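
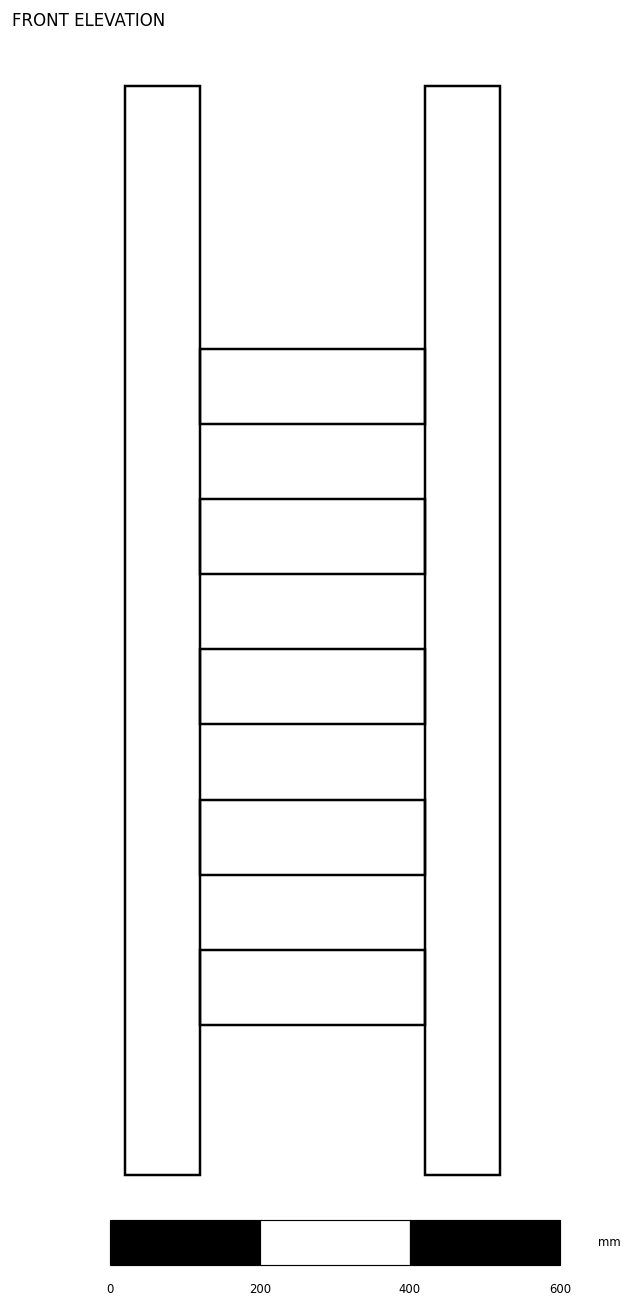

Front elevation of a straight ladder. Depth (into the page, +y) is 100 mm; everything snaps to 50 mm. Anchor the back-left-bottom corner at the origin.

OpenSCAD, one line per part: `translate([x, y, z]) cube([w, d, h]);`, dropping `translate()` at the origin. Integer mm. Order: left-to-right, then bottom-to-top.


cube([100, 100, 1450]);
translate([100, 0, 200]) cube([300, 100, 100]);
translate([100, 0, 400]) cube([300, 100, 100]);
translate([100, 0, 600]) cube([300, 100, 100]);
translate([100, 0, 800]) cube([300, 100, 100]);
translate([100, 0, 1000]) cube([300, 100, 100]);
translate([400, 0, 0]) cube([100, 100, 1450]);


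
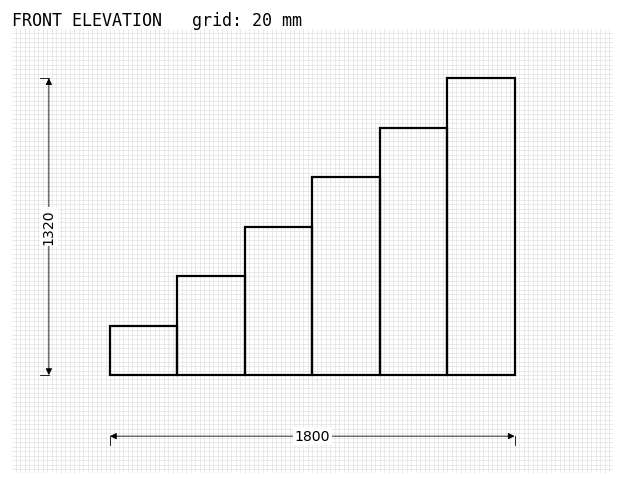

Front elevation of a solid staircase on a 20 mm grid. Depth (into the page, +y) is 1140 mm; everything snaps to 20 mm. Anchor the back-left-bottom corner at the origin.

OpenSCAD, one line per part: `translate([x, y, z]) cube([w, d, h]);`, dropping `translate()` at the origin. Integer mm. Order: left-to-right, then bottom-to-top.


cube([300, 1140, 220]);
translate([300, 0, 0]) cube([300, 1140, 440]);
translate([600, 0, 0]) cube([300, 1140, 660]);
translate([900, 0, 0]) cube([300, 1140, 880]);
translate([1200, 0, 0]) cube([300, 1140, 1100]);
translate([1500, 0, 0]) cube([300, 1140, 1320]);


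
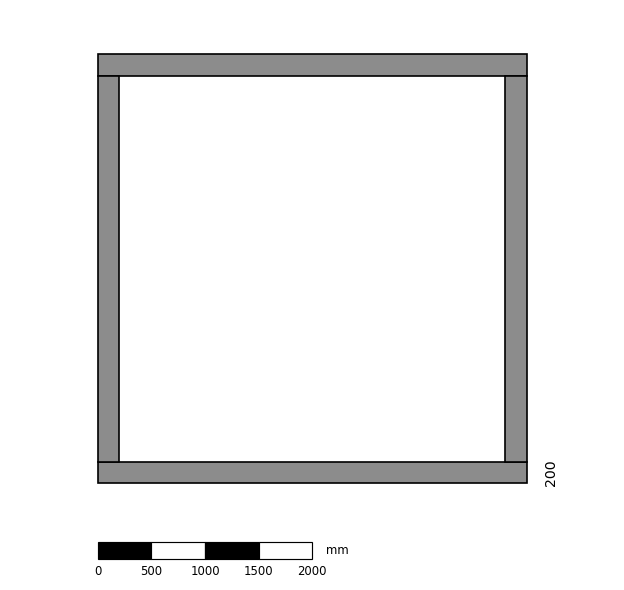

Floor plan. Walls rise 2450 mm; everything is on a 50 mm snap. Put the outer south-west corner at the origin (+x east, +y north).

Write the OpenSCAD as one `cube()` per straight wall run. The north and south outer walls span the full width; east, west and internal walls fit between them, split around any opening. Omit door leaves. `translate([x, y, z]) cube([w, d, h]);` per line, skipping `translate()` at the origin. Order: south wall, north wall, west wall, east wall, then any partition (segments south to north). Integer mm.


cube([4000, 200, 2450]);
translate([0, 3800, 0]) cube([4000, 200, 2450]);
translate([0, 200, 0]) cube([200, 3600, 2450]);
translate([3800, 200, 0]) cube([200, 3600, 2450]);


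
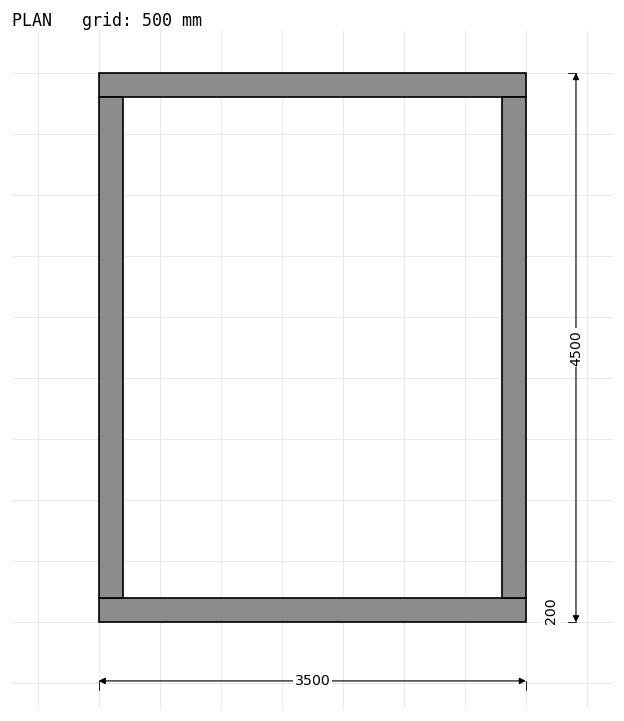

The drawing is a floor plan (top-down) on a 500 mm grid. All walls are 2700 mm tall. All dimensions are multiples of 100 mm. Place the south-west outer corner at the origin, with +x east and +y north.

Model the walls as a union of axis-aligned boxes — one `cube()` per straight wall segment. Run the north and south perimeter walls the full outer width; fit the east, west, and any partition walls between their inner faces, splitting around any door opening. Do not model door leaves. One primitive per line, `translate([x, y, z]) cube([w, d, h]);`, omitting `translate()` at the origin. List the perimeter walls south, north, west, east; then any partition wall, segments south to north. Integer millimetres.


cube([3500, 200, 2700]);
translate([0, 4300, 0]) cube([3500, 200, 2700]);
translate([0, 200, 0]) cube([200, 4100, 2700]);
translate([3300, 200, 0]) cube([200, 4100, 2700]);


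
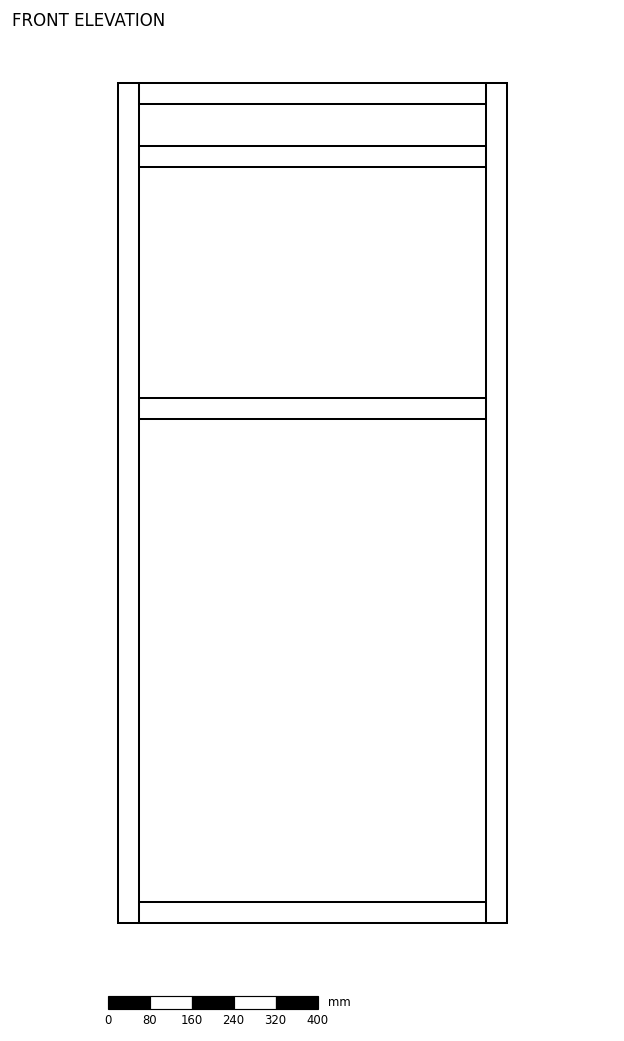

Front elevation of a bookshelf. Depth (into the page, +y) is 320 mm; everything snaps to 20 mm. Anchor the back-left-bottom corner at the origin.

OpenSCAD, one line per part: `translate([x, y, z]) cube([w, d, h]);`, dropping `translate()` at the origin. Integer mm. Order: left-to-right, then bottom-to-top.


cube([40, 320, 1600]);
translate([40, 0, 0]) cube([660, 320, 40]);
translate([40, 0, 960]) cube([660, 320, 40]);
translate([40, 0, 1440]) cube([660, 320, 40]);
translate([40, 0, 1560]) cube([660, 320, 40]);
translate([700, 0, 0]) cube([40, 320, 1600]);


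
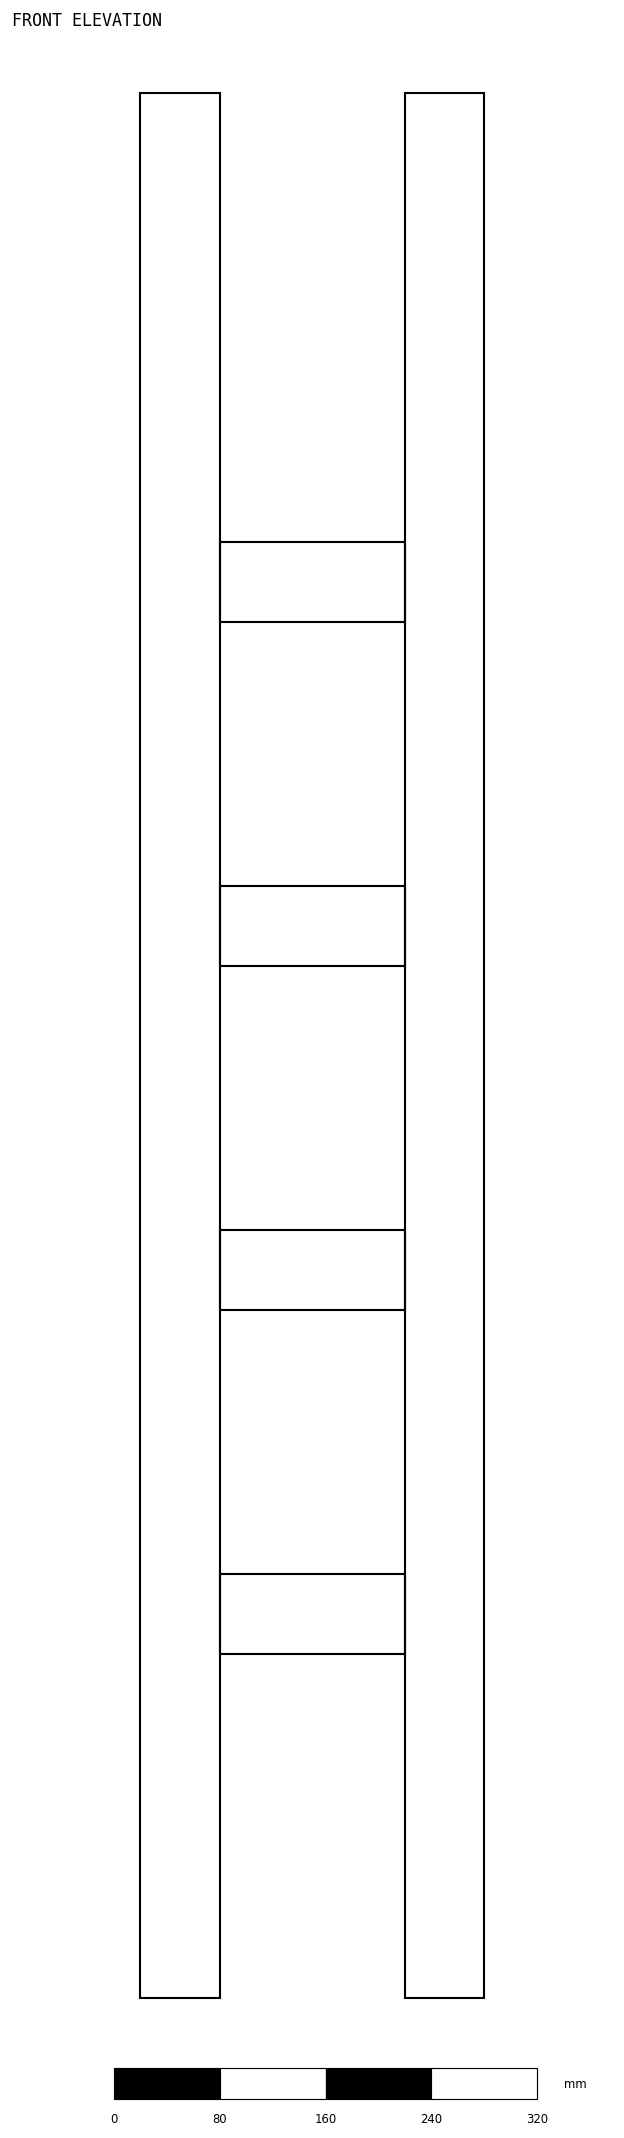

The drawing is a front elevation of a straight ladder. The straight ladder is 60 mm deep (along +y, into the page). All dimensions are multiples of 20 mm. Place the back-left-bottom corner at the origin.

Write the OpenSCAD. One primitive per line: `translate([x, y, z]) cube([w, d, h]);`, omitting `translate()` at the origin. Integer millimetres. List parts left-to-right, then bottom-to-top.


cube([60, 60, 1440]);
translate([60, 0, 260]) cube([140, 60, 60]);
translate([60, 0, 520]) cube([140, 60, 60]);
translate([60, 0, 780]) cube([140, 60, 60]);
translate([60, 0, 1040]) cube([140, 60, 60]);
translate([200, 0, 0]) cube([60, 60, 1440]);


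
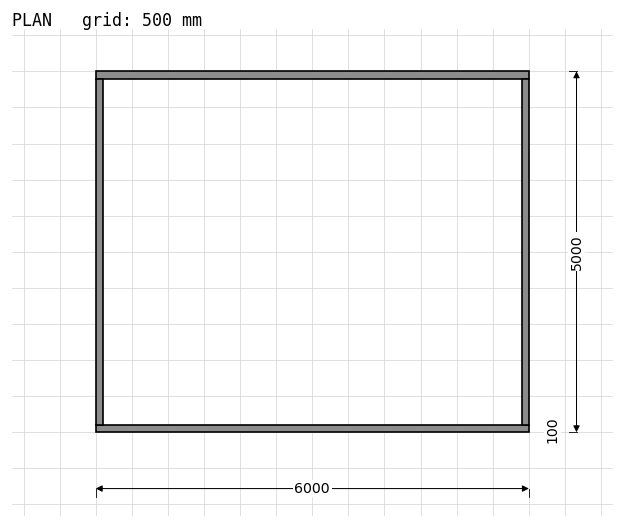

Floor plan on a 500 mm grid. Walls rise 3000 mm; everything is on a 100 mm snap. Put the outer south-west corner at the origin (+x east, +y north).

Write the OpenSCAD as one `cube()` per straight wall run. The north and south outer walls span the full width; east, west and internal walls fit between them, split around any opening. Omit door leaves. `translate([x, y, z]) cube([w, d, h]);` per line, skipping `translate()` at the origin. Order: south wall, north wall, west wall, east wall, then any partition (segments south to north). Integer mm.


cube([6000, 100, 3000]);
translate([0, 4900, 0]) cube([6000, 100, 3000]);
translate([0, 100, 0]) cube([100, 4800, 3000]);
translate([5900, 100, 0]) cube([100, 4800, 3000]);


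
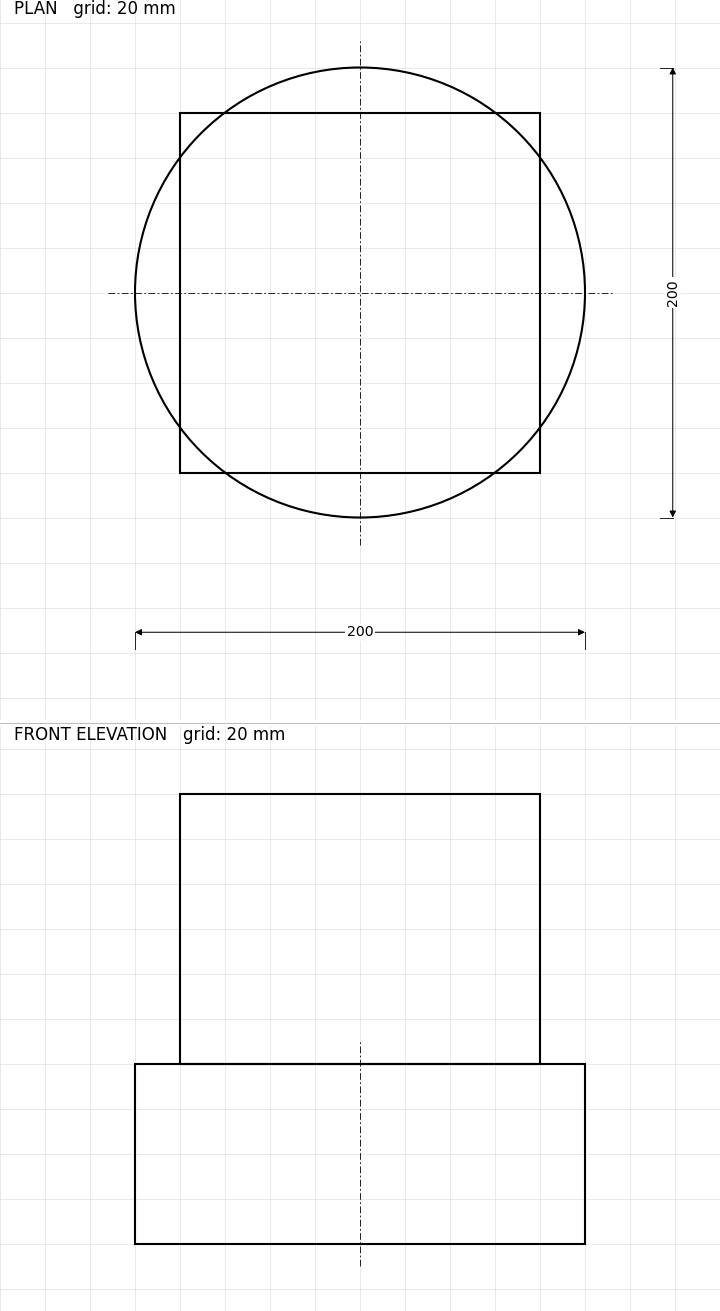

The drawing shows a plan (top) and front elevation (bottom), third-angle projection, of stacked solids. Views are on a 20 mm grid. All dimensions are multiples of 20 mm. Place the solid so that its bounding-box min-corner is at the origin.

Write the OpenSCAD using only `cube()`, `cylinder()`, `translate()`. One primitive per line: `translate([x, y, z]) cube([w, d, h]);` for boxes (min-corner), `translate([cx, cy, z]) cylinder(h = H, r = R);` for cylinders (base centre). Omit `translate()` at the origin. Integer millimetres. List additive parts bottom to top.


translate([100, 100, 0]) cylinder(h = 80, r = 100);
translate([20, 20, 80]) cube([160, 160, 120]);


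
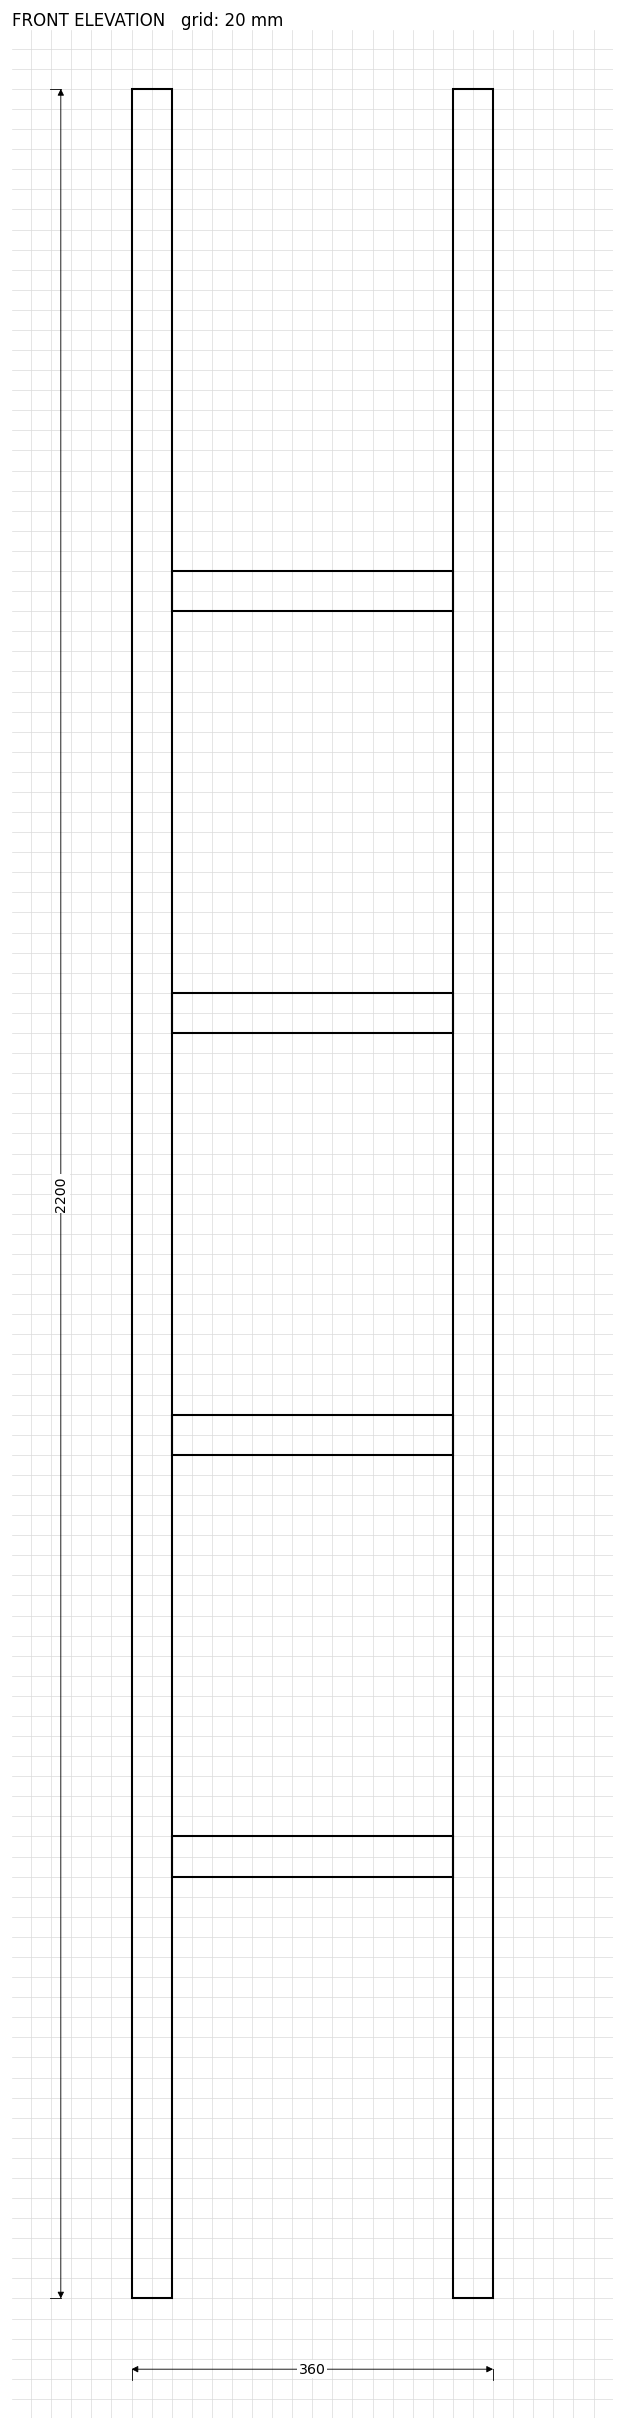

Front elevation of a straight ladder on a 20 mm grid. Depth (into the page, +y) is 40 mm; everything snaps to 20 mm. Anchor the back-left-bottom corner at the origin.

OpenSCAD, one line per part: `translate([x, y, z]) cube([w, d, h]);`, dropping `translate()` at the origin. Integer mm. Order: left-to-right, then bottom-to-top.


cube([40, 40, 2200]);
translate([40, 0, 420]) cube([280, 40, 40]);
translate([40, 0, 840]) cube([280, 40, 40]);
translate([40, 0, 1260]) cube([280, 40, 40]);
translate([40, 0, 1680]) cube([280, 40, 40]);
translate([320, 0, 0]) cube([40, 40, 2200]);


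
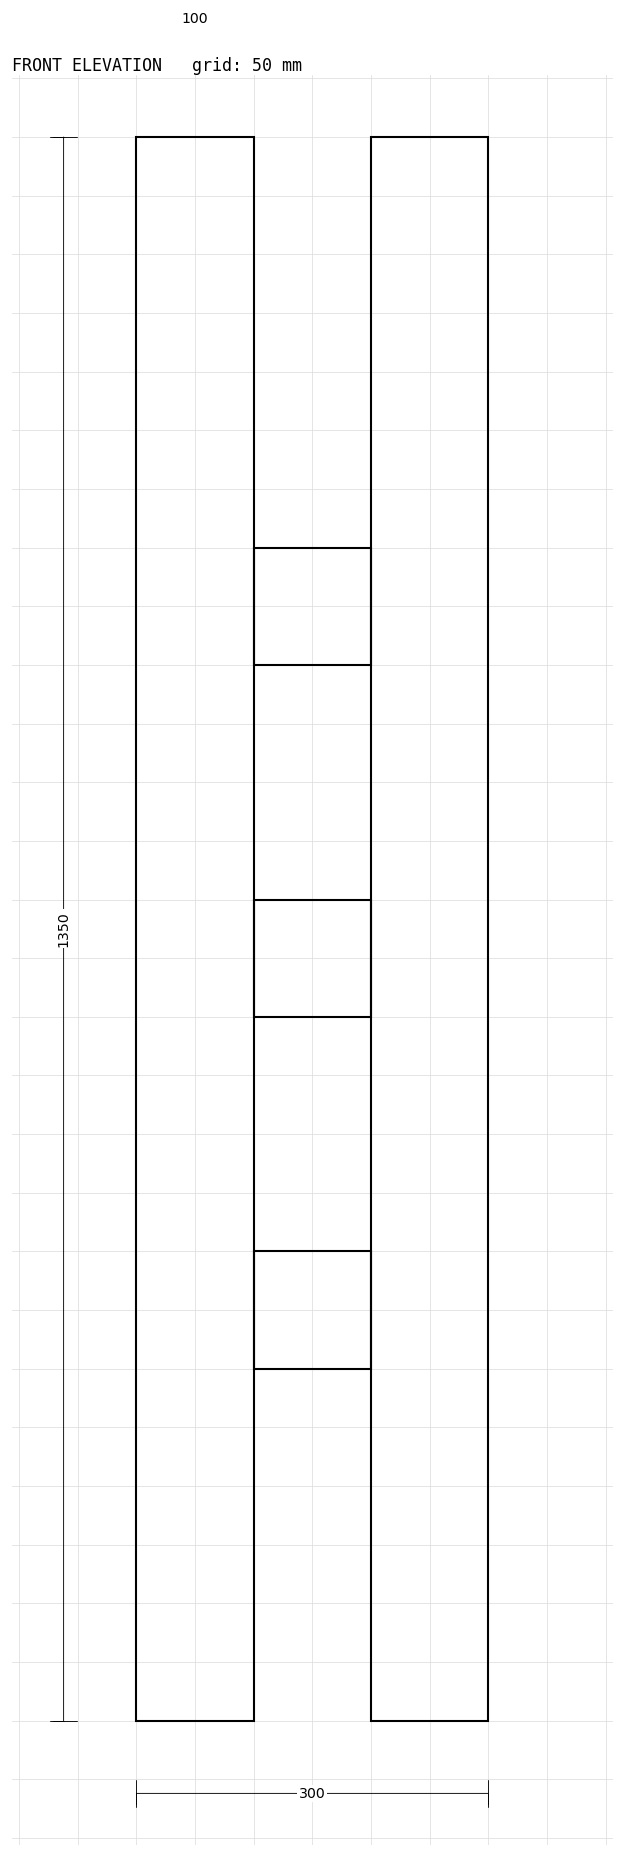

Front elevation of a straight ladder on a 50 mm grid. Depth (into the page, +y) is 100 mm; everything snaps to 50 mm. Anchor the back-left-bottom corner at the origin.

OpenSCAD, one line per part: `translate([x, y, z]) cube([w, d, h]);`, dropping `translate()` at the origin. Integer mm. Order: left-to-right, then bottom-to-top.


cube([100, 100, 1350]);
translate([100, 0, 300]) cube([100, 100, 100]);
translate([100, 0, 600]) cube([100, 100, 100]);
translate([100, 0, 900]) cube([100, 100, 100]);
translate([200, 0, 0]) cube([100, 100, 1350]);


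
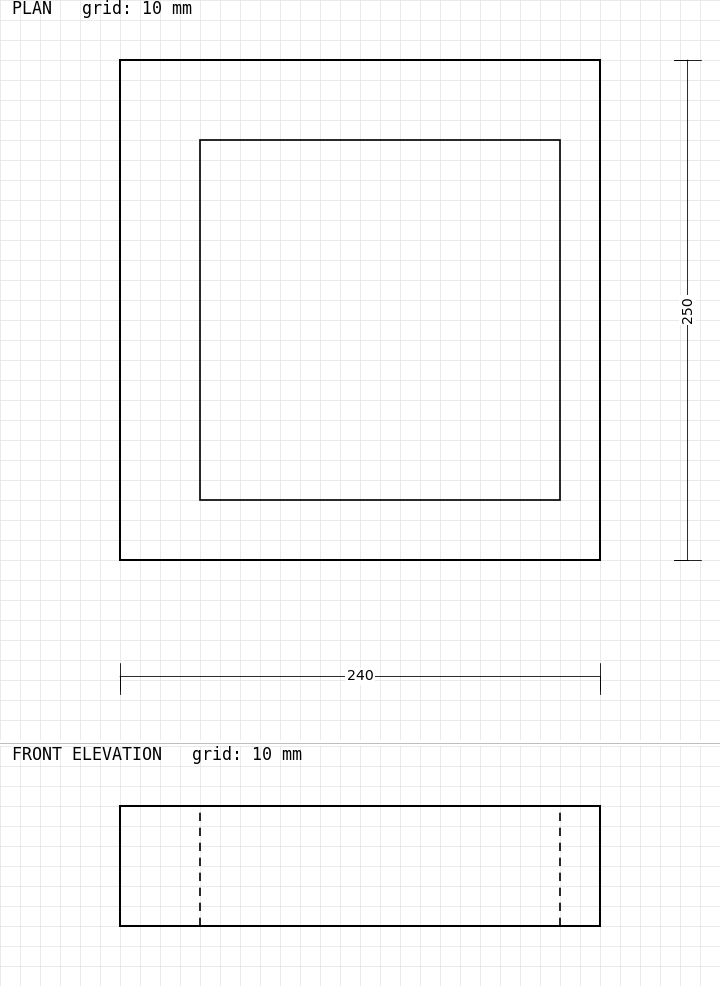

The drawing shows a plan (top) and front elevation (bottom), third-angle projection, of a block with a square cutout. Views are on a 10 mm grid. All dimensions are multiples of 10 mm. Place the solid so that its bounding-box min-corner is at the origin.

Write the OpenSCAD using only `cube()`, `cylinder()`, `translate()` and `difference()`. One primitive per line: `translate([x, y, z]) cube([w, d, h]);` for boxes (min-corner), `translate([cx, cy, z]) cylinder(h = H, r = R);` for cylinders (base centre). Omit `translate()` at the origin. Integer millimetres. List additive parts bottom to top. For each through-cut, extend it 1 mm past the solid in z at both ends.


difference() {
  cube([240, 250, 60]);
  translate([40, 30, -1]) cube([180, 180, 62]);
}


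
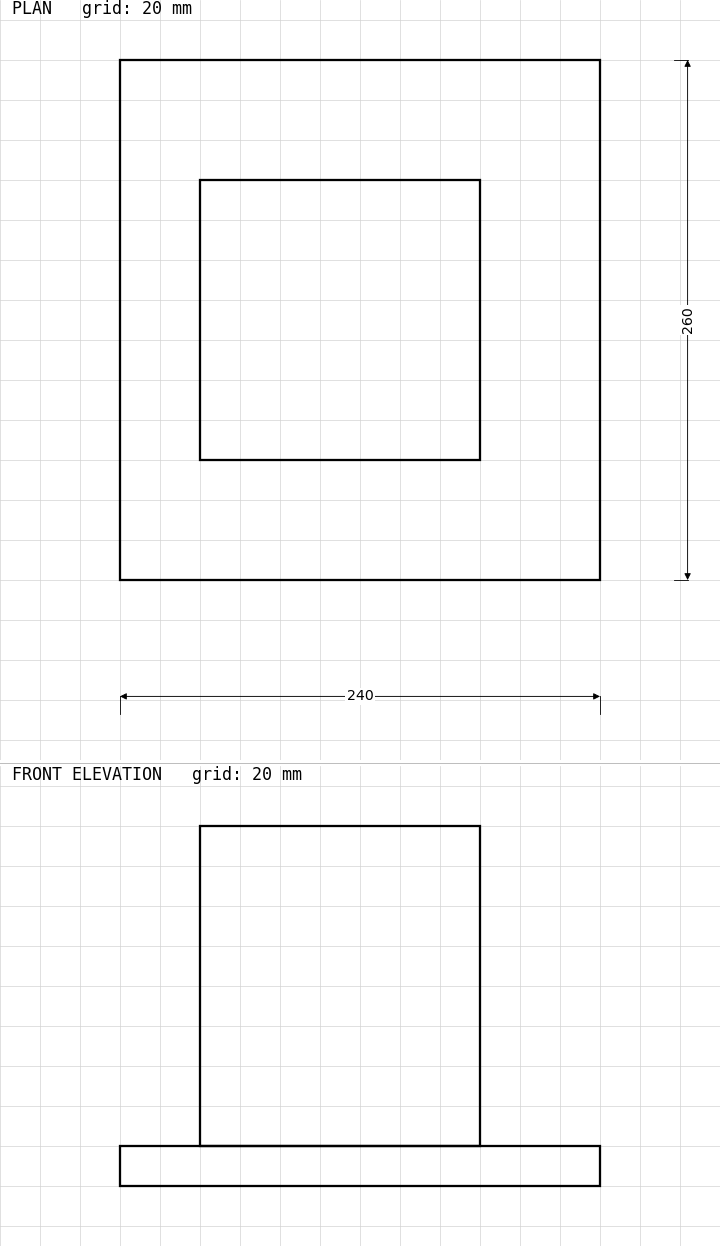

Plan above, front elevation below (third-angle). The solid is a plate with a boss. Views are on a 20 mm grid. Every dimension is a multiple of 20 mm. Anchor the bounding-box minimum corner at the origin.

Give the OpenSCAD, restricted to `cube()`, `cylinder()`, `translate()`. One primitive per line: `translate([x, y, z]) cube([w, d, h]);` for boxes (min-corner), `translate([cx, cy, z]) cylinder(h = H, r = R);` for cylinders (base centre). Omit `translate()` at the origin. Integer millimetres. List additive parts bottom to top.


cube([240, 260, 20]);
translate([40, 60, 20]) cube([140, 140, 160]);


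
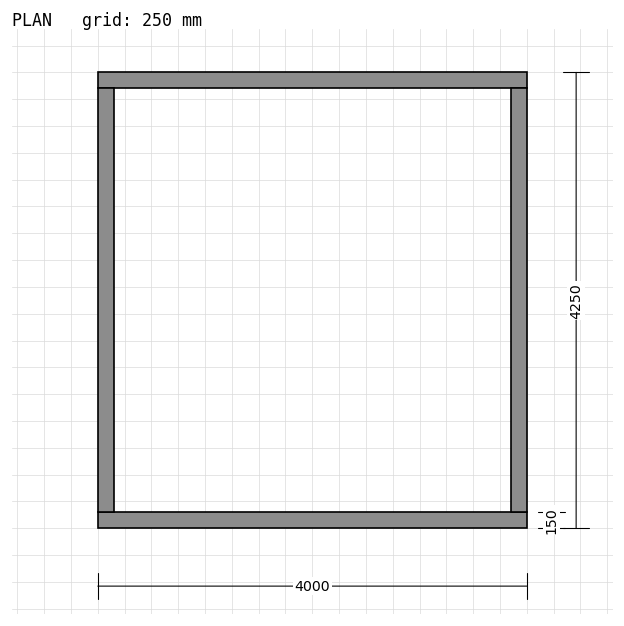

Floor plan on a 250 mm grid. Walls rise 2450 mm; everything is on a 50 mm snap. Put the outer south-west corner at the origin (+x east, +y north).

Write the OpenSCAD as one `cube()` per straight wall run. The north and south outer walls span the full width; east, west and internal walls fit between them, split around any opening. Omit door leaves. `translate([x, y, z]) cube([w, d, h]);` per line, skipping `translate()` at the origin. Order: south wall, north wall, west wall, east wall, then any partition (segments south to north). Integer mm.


cube([4000, 150, 2450]);
translate([0, 4100, 0]) cube([4000, 150, 2450]);
translate([0, 150, 0]) cube([150, 3950, 2450]);
translate([3850, 150, 0]) cube([150, 3950, 2450]);


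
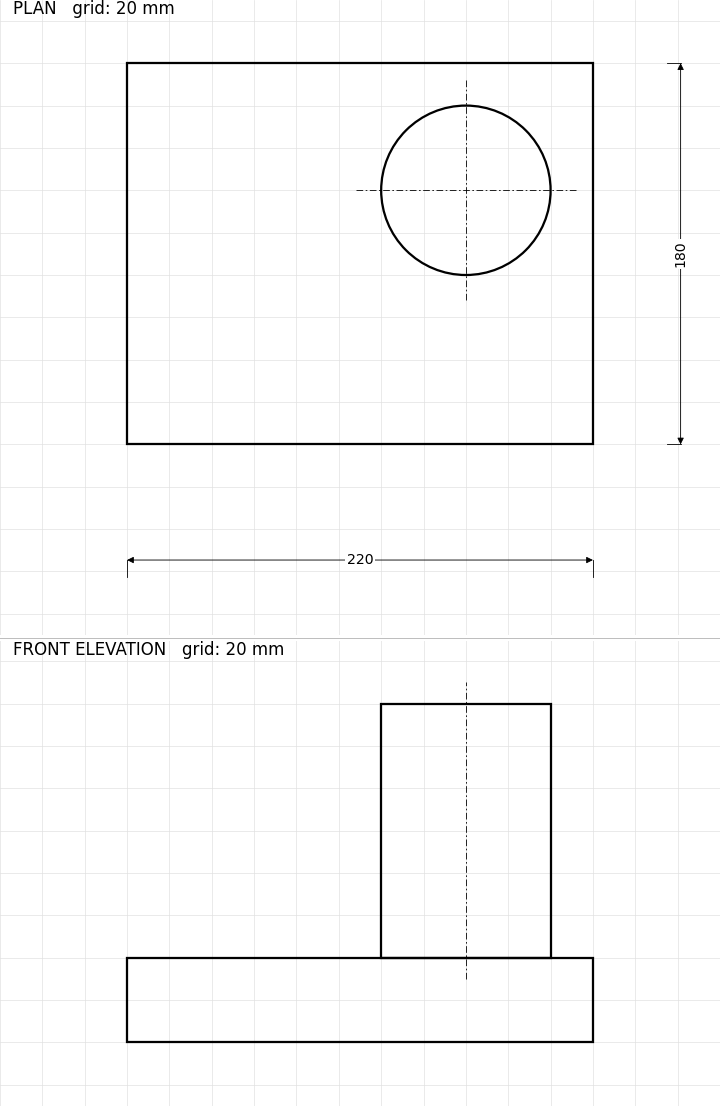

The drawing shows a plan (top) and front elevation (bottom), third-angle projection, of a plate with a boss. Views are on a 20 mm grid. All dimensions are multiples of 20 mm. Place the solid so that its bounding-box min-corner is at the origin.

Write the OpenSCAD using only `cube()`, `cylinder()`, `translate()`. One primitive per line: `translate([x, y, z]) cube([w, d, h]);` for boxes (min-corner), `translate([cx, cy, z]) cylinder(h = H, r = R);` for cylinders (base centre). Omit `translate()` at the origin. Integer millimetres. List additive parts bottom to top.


cube([220, 180, 40]);
translate([160, 120, 40]) cylinder(h = 120, r = 40);


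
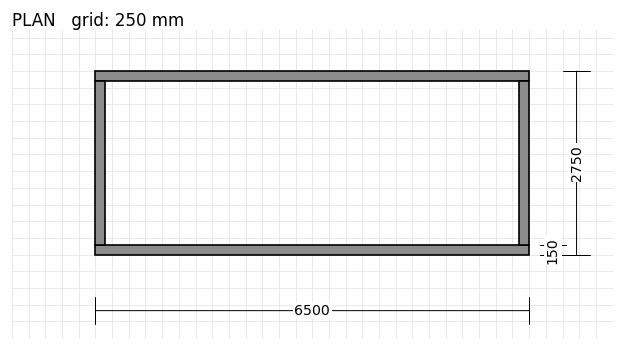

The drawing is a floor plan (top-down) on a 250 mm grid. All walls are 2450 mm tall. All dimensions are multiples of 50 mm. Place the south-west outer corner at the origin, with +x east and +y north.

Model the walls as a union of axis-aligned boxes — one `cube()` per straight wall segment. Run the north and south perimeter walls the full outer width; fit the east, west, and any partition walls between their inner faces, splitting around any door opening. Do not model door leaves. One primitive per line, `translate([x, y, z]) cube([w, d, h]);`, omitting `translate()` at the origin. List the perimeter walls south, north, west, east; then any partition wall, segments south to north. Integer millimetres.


cube([6500, 150, 2450]);
translate([0, 2600, 0]) cube([6500, 150, 2450]);
translate([0, 150, 0]) cube([150, 2450, 2450]);
translate([6350, 150, 0]) cube([150, 2450, 2450]);


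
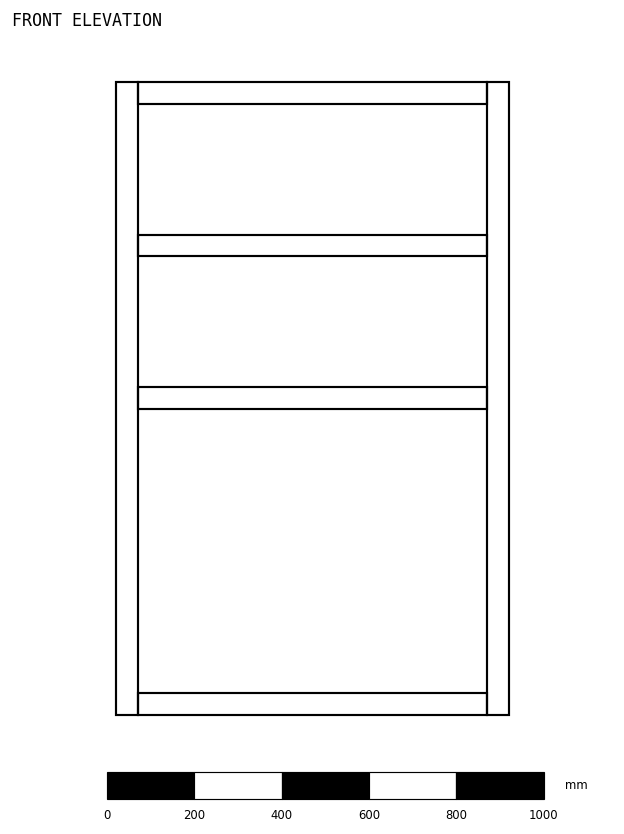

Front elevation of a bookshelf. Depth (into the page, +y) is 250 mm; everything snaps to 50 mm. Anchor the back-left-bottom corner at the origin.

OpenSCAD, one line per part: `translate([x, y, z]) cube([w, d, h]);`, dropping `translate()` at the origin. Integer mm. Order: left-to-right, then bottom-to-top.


cube([50, 250, 1450]);
translate([50, 0, 0]) cube([800, 250, 50]);
translate([50, 0, 700]) cube([800, 250, 50]);
translate([50, 0, 1050]) cube([800, 250, 50]);
translate([50, 0, 1400]) cube([800, 250, 50]);
translate([850, 0, 0]) cube([50, 250, 1450]);


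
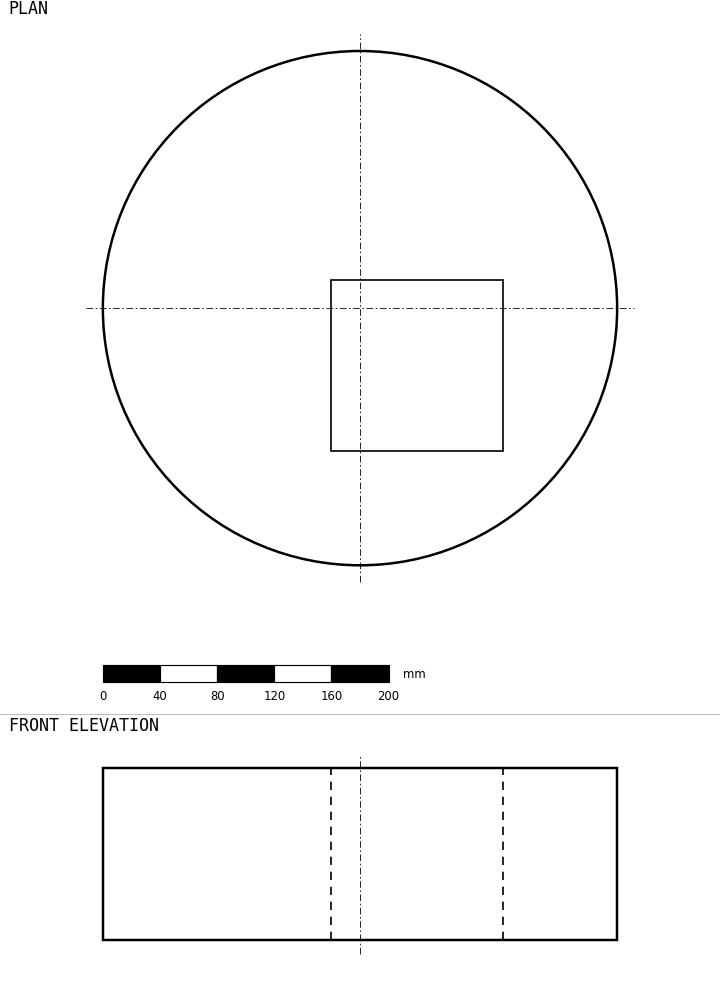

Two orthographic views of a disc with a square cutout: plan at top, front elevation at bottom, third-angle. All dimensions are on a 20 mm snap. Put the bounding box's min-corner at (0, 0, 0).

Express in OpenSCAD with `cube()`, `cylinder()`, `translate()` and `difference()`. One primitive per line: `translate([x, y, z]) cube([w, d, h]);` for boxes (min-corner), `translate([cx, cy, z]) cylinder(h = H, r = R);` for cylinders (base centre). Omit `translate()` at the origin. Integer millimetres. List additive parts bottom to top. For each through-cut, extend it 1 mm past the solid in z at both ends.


difference() {
  translate([180, 180, 0]) cylinder(h = 120, r = 180);
  translate([160, 80, -1]) cube([120, 120, 122]);
}


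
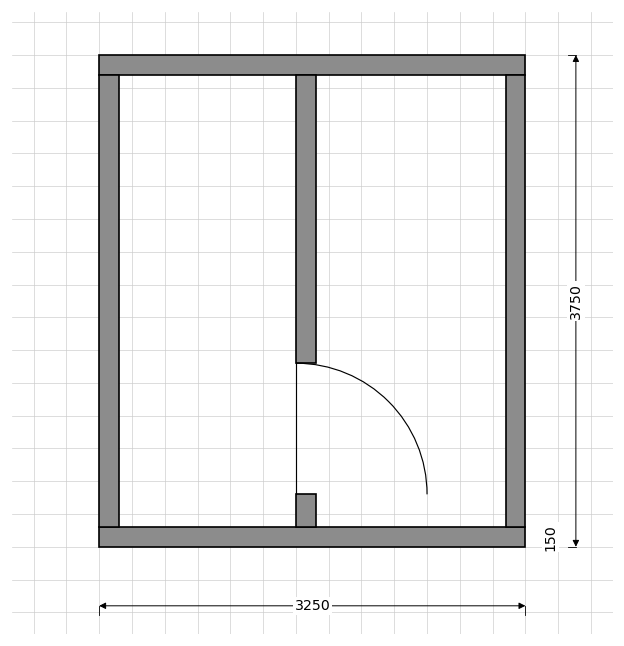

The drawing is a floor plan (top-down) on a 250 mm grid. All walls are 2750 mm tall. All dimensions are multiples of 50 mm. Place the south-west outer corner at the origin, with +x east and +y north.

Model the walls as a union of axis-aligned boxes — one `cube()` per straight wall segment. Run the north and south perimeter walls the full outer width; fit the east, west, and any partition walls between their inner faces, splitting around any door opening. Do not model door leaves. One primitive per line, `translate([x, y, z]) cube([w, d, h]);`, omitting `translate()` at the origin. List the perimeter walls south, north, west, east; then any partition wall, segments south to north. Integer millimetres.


cube([3250, 150, 2750]);
translate([0, 3600, 0]) cube([3250, 150, 2750]);
translate([0, 150, 0]) cube([150, 3450, 2750]);
translate([3100, 150, 0]) cube([150, 3450, 2750]);
translate([1500, 150, 0]) cube([150, 250, 2750]);
translate([1500, 1400, 0]) cube([150, 2200, 2750]);


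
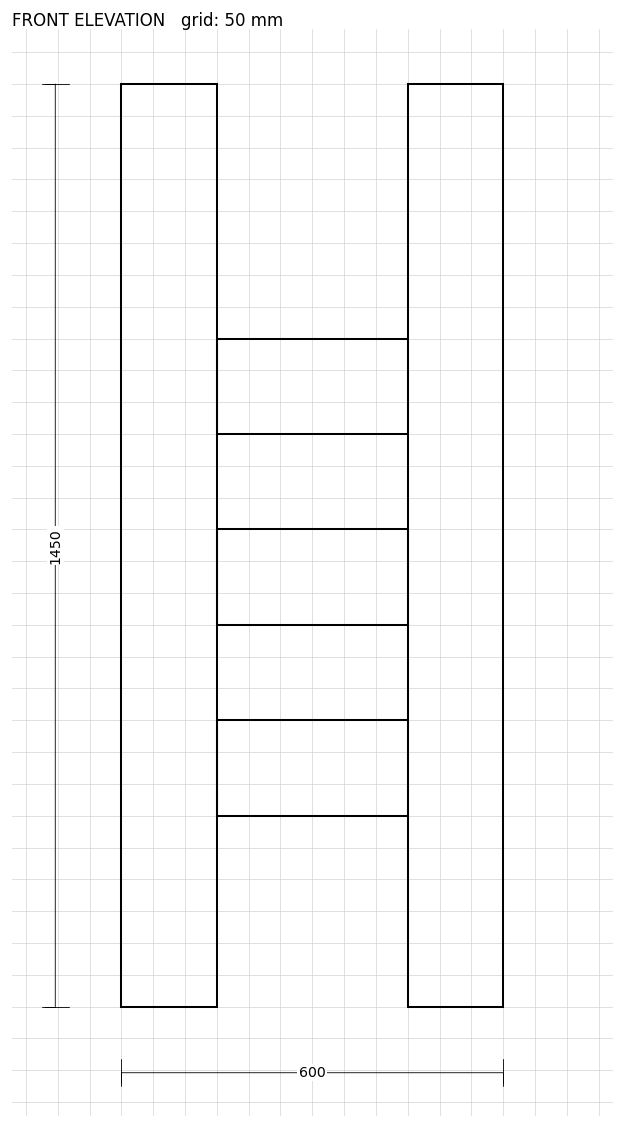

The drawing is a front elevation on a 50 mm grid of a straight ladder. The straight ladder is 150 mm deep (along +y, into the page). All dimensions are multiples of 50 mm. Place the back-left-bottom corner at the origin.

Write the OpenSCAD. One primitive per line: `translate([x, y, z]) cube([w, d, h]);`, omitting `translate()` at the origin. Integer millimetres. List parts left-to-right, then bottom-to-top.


cube([150, 150, 1450]);
translate([150, 0, 300]) cube([300, 150, 150]);
translate([150, 0, 600]) cube([300, 150, 150]);
translate([150, 0, 900]) cube([300, 150, 150]);
translate([450, 0, 0]) cube([150, 150, 1450]);


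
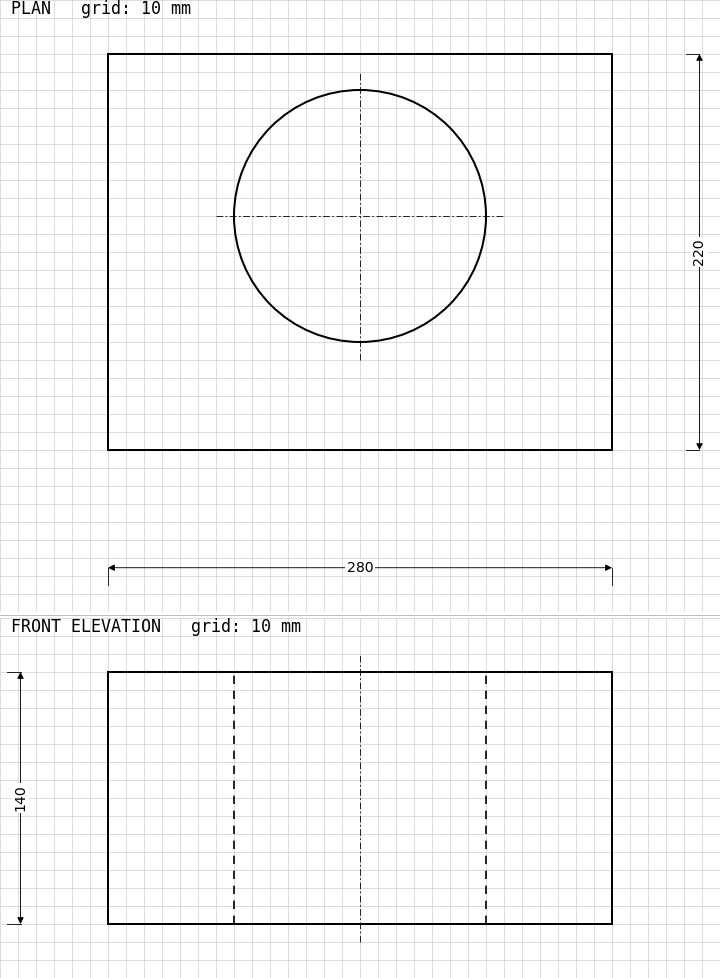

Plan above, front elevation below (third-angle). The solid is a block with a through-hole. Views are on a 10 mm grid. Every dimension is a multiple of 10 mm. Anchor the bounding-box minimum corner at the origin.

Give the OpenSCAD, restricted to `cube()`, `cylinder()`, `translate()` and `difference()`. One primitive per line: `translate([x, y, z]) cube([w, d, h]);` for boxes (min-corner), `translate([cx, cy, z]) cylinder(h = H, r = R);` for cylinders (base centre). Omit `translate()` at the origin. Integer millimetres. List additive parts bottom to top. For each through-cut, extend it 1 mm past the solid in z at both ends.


difference() {
  cube([280, 220, 140]);
  translate([140, 130, -1]) cylinder(h = 142, r = 70);
}


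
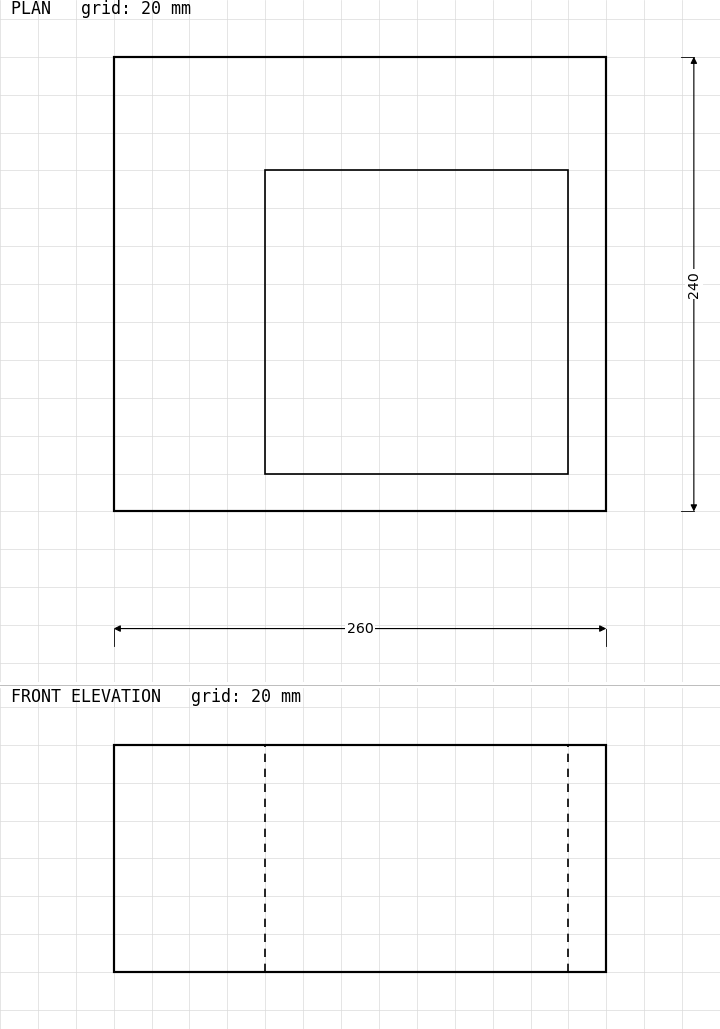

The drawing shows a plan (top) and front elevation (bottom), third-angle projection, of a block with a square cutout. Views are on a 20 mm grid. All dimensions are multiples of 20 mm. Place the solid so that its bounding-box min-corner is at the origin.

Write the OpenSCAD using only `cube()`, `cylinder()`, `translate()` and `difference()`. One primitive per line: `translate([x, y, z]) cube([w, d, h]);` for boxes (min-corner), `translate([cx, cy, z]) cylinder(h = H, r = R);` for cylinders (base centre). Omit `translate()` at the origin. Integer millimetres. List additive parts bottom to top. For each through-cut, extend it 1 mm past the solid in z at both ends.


difference() {
  cube([260, 240, 120]);
  translate([80, 20, -1]) cube([160, 160, 122]);
}


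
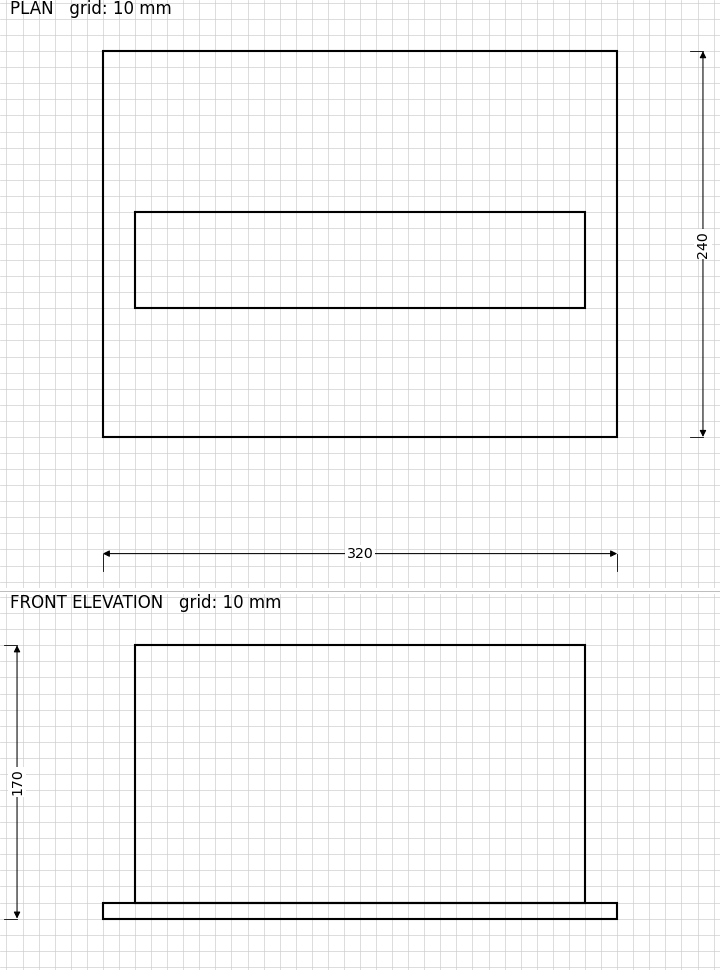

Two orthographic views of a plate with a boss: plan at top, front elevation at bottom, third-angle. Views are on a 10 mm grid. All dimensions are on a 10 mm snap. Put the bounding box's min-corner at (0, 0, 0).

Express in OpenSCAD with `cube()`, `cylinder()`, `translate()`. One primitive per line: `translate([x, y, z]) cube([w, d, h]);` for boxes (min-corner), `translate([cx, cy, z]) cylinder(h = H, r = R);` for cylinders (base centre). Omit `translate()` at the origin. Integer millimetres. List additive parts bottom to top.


cube([320, 240, 10]);
translate([20, 80, 10]) cube([280, 60, 160]);


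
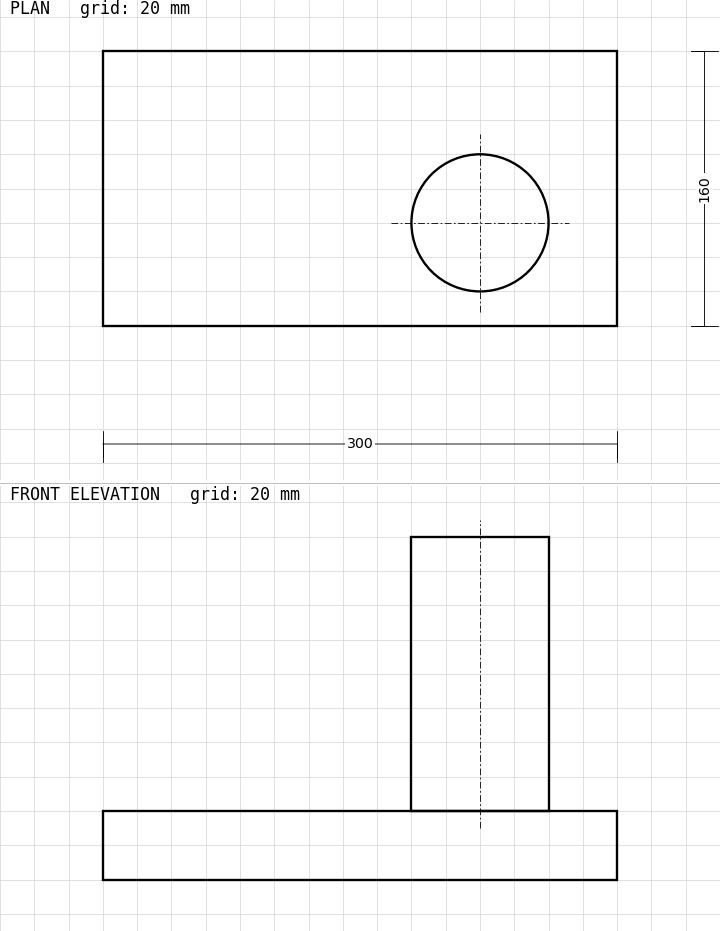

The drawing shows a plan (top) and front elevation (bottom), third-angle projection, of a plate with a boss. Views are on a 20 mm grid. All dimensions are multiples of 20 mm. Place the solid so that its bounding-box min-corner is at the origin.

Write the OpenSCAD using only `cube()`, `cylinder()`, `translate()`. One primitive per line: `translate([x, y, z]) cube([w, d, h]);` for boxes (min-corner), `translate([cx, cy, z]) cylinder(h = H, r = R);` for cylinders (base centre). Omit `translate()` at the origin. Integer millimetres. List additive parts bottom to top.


cube([300, 160, 40]);
translate([220, 60, 40]) cylinder(h = 160, r = 40);


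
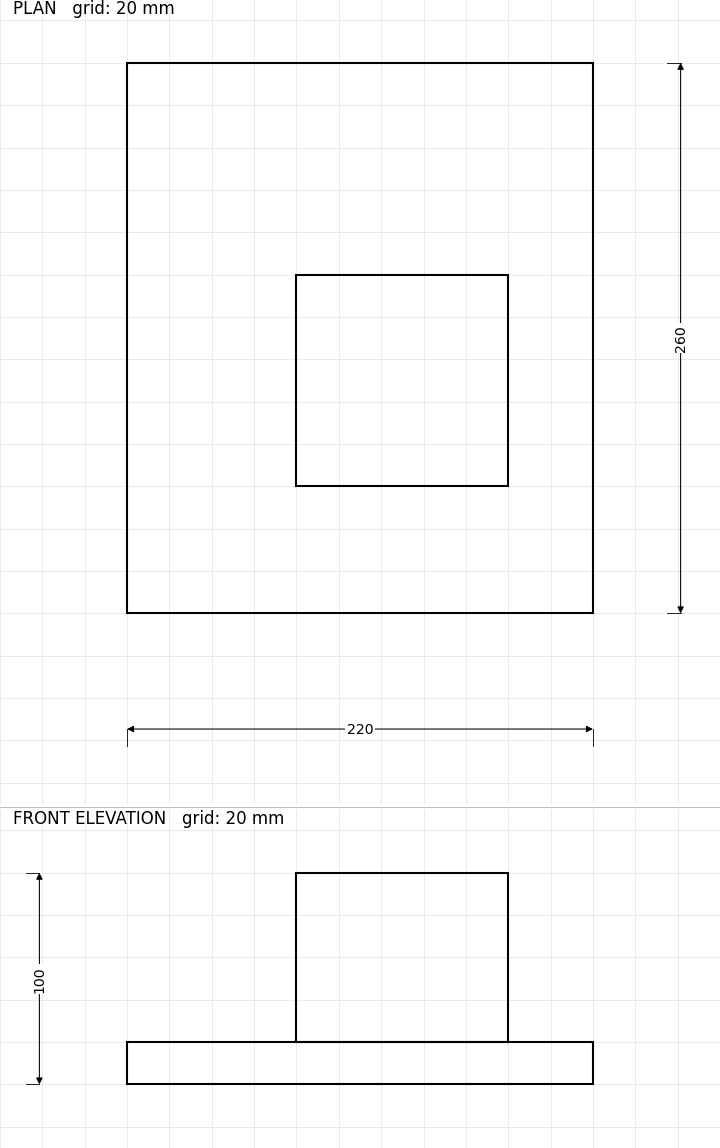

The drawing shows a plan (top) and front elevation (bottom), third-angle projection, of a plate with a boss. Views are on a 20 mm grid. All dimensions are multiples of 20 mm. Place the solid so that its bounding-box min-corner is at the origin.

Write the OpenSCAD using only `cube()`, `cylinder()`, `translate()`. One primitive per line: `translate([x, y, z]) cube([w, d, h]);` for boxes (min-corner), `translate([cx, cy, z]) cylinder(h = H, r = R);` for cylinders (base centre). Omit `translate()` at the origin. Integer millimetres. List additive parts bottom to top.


cube([220, 260, 20]);
translate([80, 60, 20]) cube([100, 100, 80]);


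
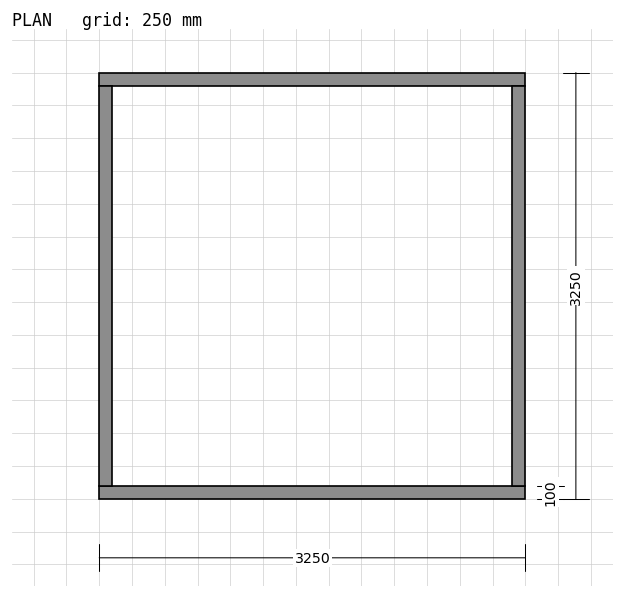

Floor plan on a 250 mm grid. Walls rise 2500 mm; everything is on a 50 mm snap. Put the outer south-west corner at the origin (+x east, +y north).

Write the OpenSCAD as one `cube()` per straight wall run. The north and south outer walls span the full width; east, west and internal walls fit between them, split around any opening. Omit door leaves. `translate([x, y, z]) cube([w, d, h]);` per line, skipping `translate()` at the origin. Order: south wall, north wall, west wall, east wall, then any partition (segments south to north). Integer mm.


cube([3250, 100, 2500]);
translate([0, 3150, 0]) cube([3250, 100, 2500]);
translate([0, 100, 0]) cube([100, 3050, 2500]);
translate([3150, 100, 0]) cube([100, 3050, 2500]);


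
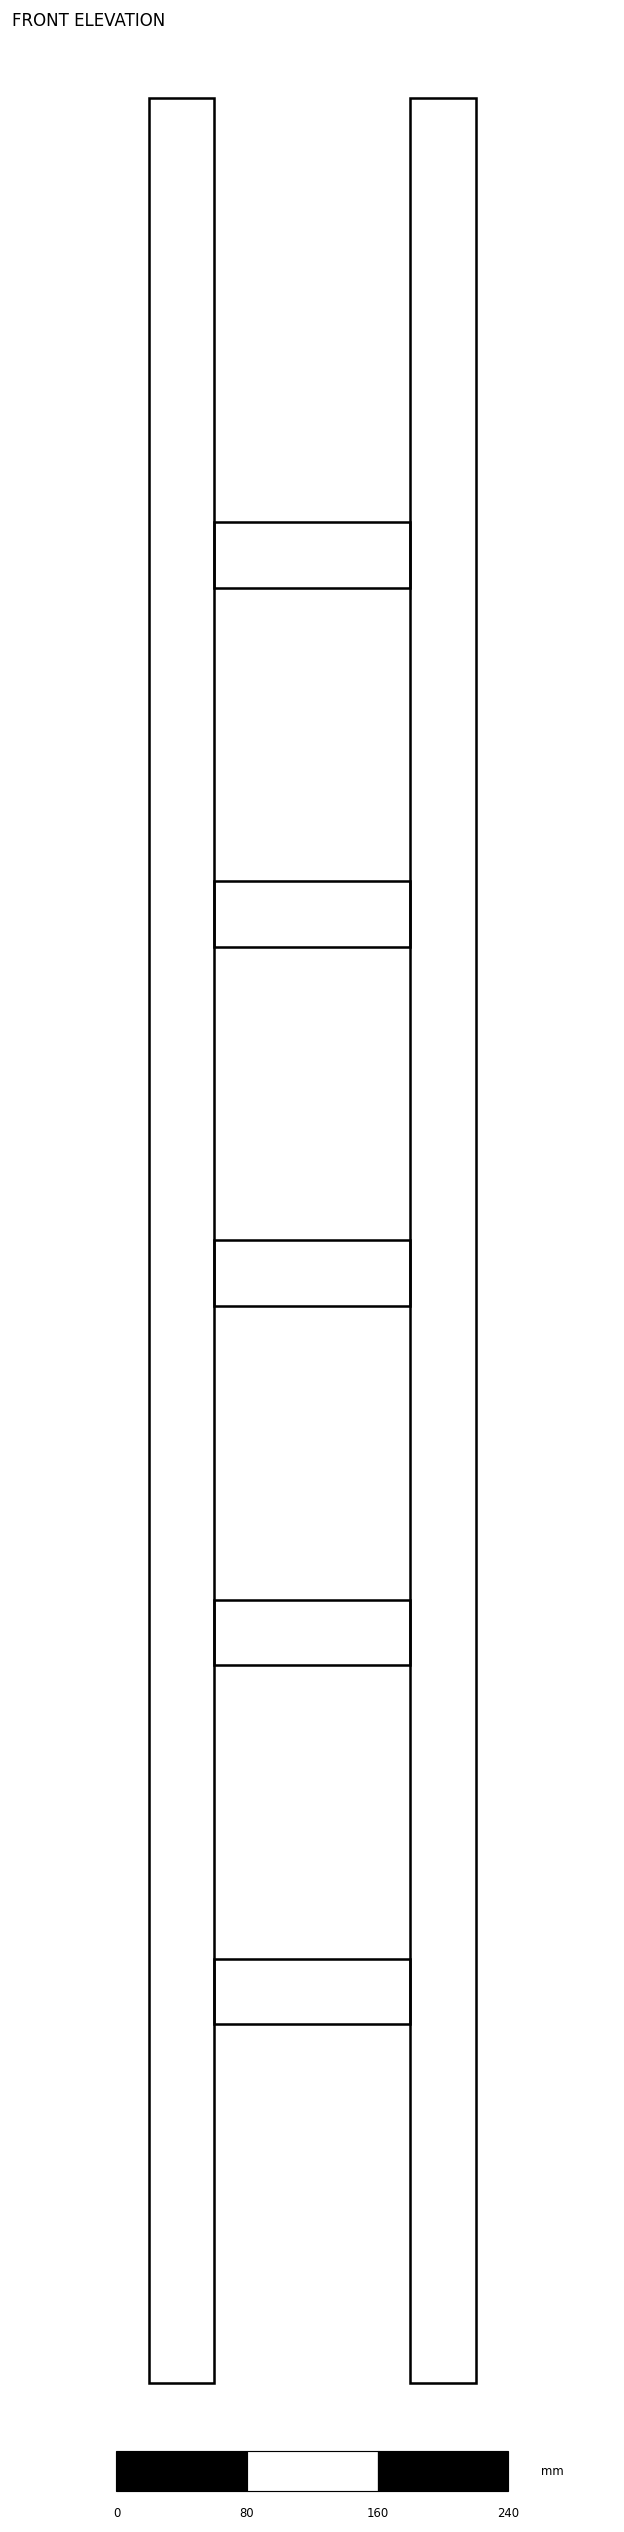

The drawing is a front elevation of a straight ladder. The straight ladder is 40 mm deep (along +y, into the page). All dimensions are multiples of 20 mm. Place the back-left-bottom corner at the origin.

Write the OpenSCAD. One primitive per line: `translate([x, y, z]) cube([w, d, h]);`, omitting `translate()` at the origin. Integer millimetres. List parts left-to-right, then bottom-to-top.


cube([40, 40, 1400]);
translate([40, 0, 220]) cube([120, 40, 40]);
translate([40, 0, 440]) cube([120, 40, 40]);
translate([40, 0, 660]) cube([120, 40, 40]);
translate([40, 0, 880]) cube([120, 40, 40]);
translate([40, 0, 1100]) cube([120, 40, 40]);
translate([160, 0, 0]) cube([40, 40, 1400]);


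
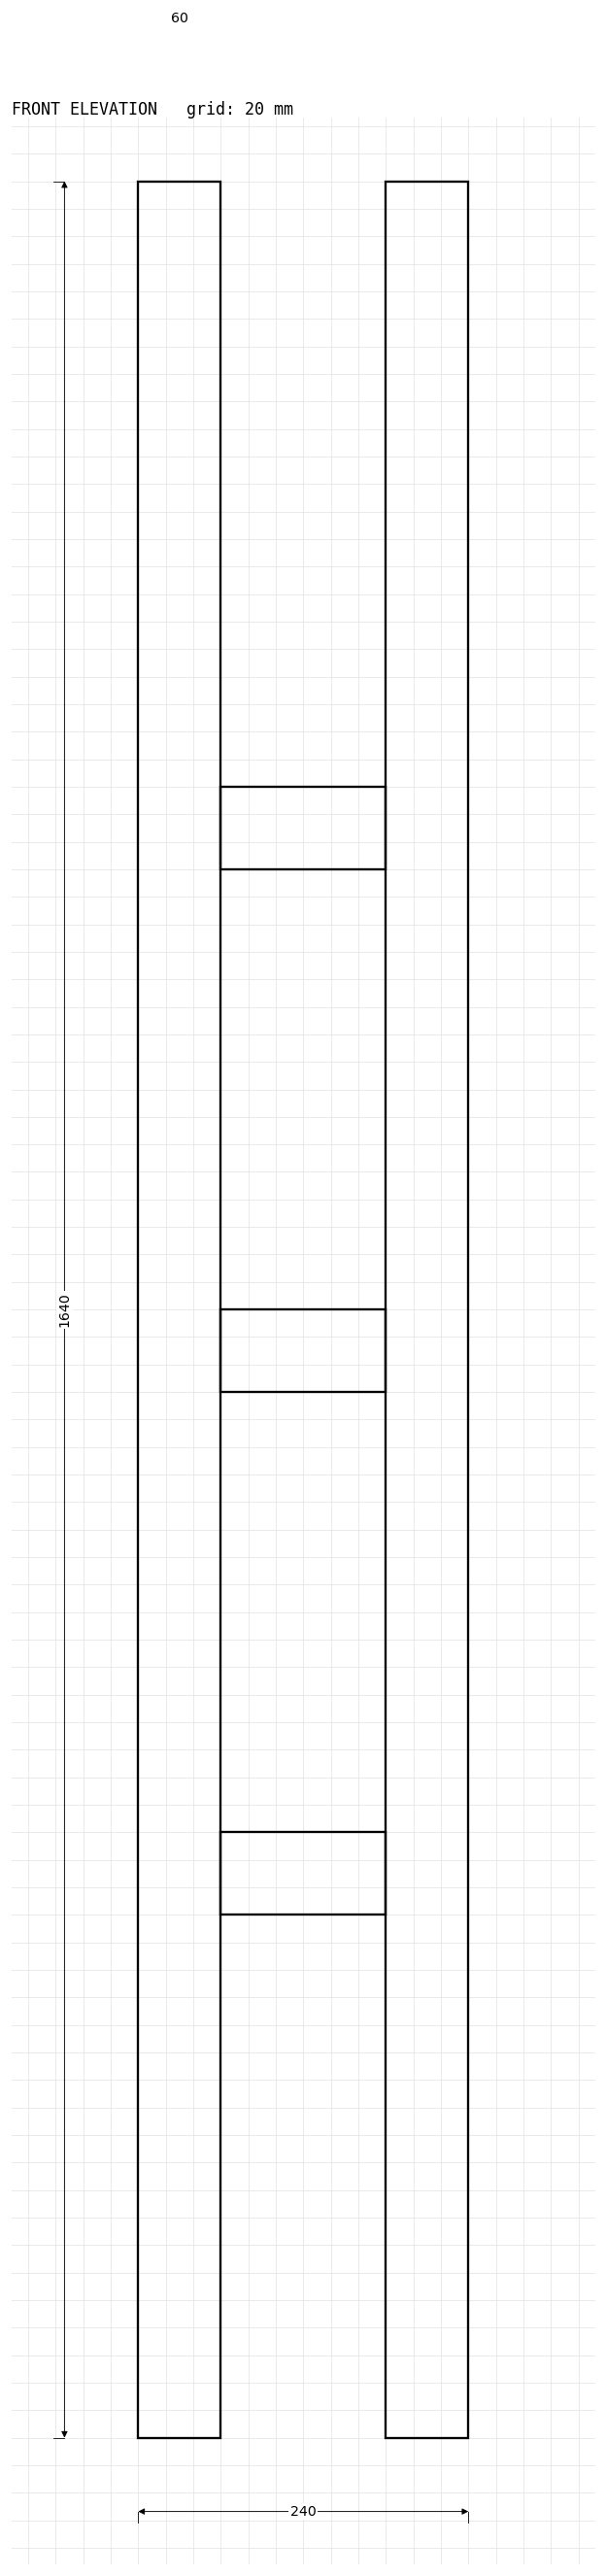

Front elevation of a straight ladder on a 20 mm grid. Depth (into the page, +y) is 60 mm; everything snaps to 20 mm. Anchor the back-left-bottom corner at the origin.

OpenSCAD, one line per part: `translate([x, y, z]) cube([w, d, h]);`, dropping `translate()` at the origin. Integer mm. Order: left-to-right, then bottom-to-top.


cube([60, 60, 1640]);
translate([60, 0, 380]) cube([120, 60, 60]);
translate([60, 0, 760]) cube([120, 60, 60]);
translate([60, 0, 1140]) cube([120, 60, 60]);
translate([180, 0, 0]) cube([60, 60, 1640]);


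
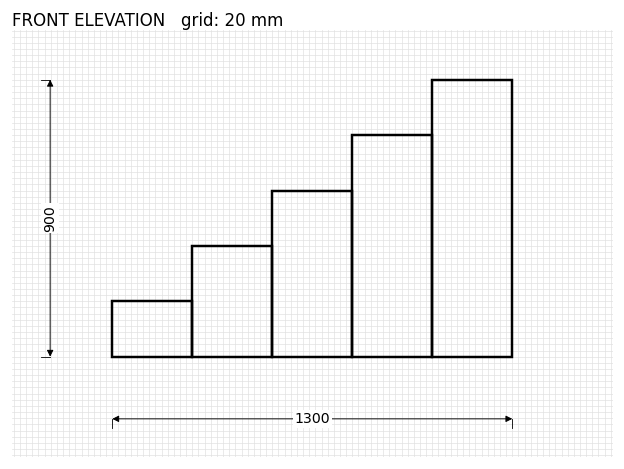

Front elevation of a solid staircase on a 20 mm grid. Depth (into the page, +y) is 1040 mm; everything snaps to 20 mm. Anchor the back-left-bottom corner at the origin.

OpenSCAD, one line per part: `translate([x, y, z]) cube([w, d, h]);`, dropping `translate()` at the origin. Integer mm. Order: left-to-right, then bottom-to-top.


cube([260, 1040, 180]);
translate([260, 0, 0]) cube([260, 1040, 360]);
translate([520, 0, 0]) cube([260, 1040, 540]);
translate([780, 0, 0]) cube([260, 1040, 720]);
translate([1040, 0, 0]) cube([260, 1040, 900]);


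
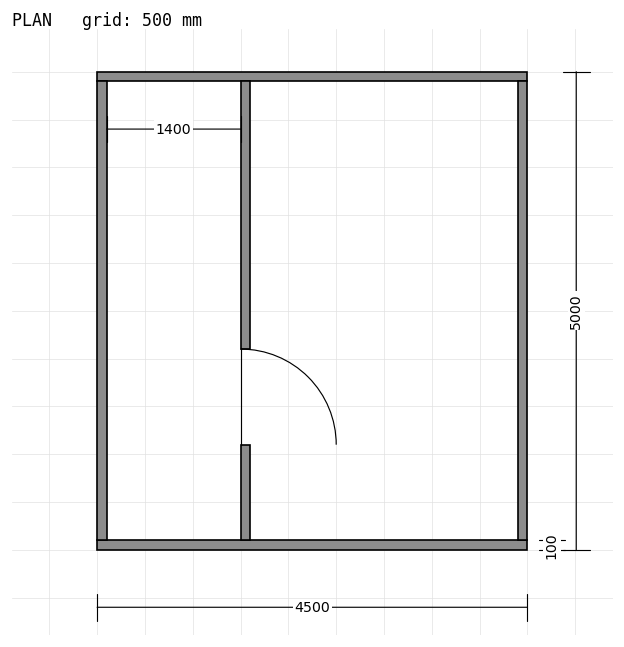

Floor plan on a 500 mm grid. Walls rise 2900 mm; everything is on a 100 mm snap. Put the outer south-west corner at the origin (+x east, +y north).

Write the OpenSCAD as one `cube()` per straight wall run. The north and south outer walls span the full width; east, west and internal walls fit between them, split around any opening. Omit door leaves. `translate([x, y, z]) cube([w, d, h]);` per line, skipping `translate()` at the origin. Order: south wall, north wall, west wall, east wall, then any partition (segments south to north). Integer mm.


cube([4500, 100, 2900]);
translate([0, 4900, 0]) cube([4500, 100, 2900]);
translate([0, 100, 0]) cube([100, 4800, 2900]);
translate([4400, 100, 0]) cube([100, 4800, 2900]);
translate([1500, 100, 0]) cube([100, 1000, 2900]);
translate([1500, 2100, 0]) cube([100, 2800, 2900]);


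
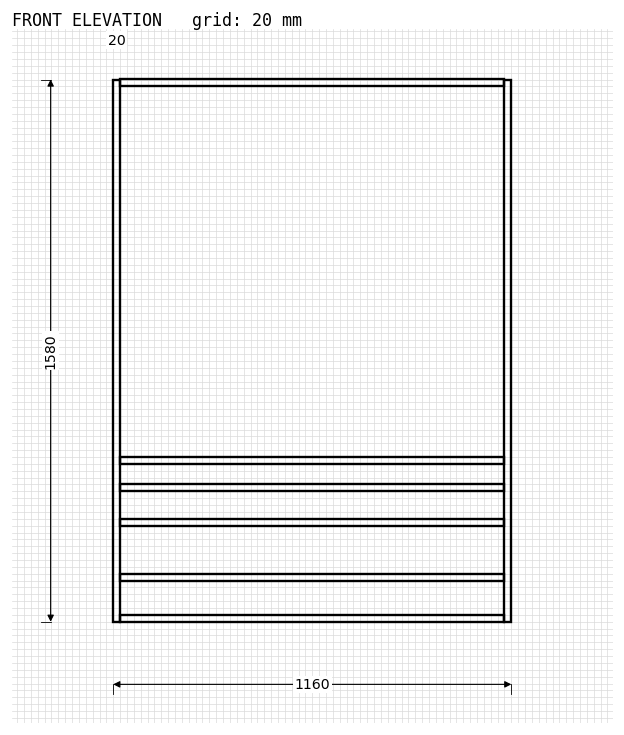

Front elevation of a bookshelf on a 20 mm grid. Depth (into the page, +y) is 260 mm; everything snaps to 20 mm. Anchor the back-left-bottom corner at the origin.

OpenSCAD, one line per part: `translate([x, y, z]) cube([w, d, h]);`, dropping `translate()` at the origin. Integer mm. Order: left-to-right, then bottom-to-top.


cube([20, 260, 1580]);
translate([20, 0, 0]) cube([1120, 260, 20]);
translate([20, 0, 120]) cube([1120, 260, 20]);
translate([20, 0, 280]) cube([1120, 260, 20]);
translate([20, 0, 380]) cube([1120, 260, 20]);
translate([20, 0, 460]) cube([1120, 260, 20]);
translate([20, 0, 1560]) cube([1120, 260, 20]);
translate([1140, 0, 0]) cube([20, 260, 1580]);


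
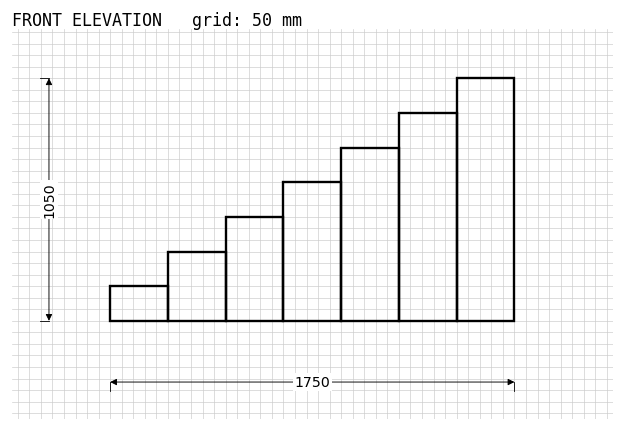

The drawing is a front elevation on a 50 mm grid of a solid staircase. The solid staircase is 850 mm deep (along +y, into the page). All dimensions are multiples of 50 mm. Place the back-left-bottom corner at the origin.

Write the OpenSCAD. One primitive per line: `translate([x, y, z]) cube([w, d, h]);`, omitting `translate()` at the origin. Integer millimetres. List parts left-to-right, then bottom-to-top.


cube([250, 850, 150]);
translate([250, 0, 0]) cube([250, 850, 300]);
translate([500, 0, 0]) cube([250, 850, 450]);
translate([750, 0, 0]) cube([250, 850, 600]);
translate([1000, 0, 0]) cube([250, 850, 750]);
translate([1250, 0, 0]) cube([250, 850, 900]);
translate([1500, 0, 0]) cube([250, 850, 1050]);


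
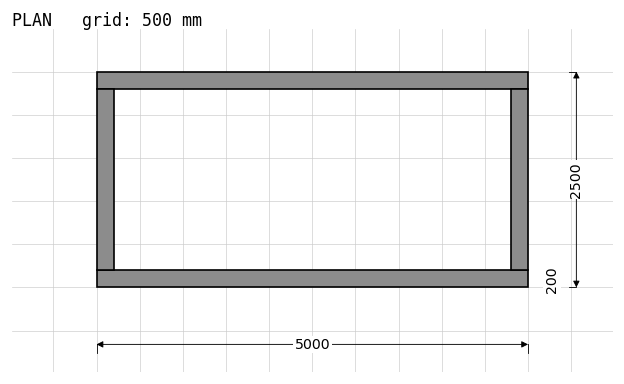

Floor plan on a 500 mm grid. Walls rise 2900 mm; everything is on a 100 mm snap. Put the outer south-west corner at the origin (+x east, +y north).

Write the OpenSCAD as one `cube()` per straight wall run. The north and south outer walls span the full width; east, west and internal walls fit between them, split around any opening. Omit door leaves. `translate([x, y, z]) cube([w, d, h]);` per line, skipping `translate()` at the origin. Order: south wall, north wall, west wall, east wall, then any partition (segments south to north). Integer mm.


cube([5000, 200, 2900]);
translate([0, 2300, 0]) cube([5000, 200, 2900]);
translate([0, 200, 0]) cube([200, 2100, 2900]);
translate([4800, 200, 0]) cube([200, 2100, 2900]);


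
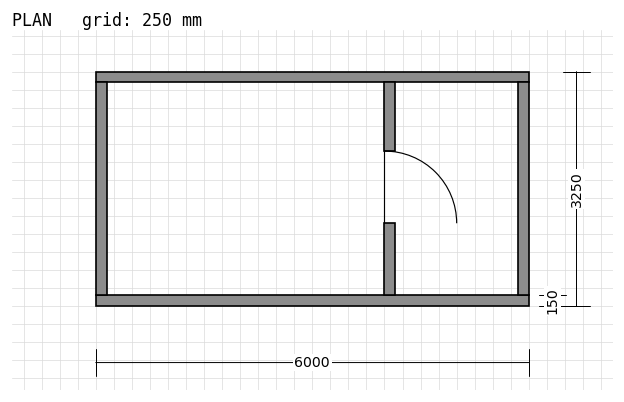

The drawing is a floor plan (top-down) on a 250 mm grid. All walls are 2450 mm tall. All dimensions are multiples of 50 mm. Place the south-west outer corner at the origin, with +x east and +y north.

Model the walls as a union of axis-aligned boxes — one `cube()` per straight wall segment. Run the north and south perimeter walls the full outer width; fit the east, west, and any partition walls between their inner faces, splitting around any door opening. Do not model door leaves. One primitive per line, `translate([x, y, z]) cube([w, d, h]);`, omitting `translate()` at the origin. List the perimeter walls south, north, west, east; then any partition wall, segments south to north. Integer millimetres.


cube([6000, 150, 2450]);
translate([0, 3100, 0]) cube([6000, 150, 2450]);
translate([0, 150, 0]) cube([150, 2950, 2450]);
translate([5850, 150, 0]) cube([150, 2950, 2450]);
translate([4000, 150, 0]) cube([150, 1000, 2450]);
translate([4000, 2150, 0]) cube([150, 950, 2450]);


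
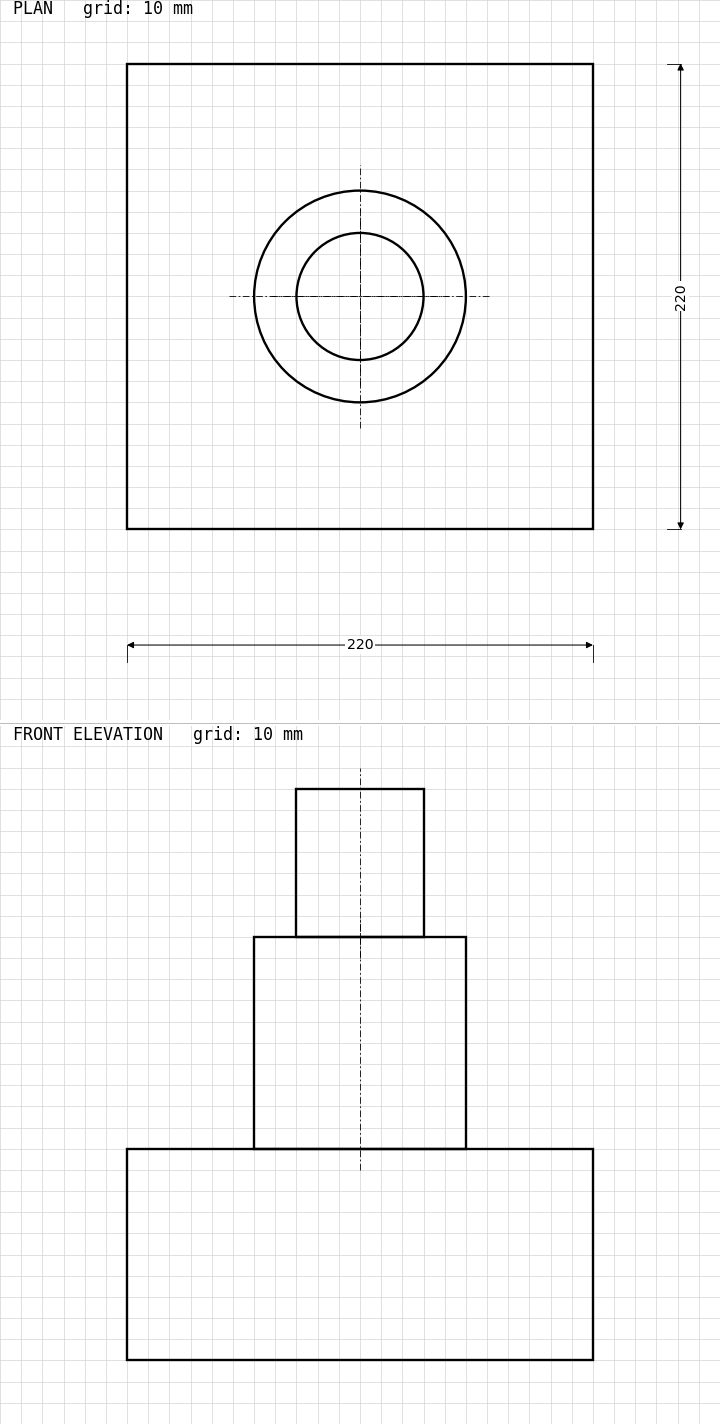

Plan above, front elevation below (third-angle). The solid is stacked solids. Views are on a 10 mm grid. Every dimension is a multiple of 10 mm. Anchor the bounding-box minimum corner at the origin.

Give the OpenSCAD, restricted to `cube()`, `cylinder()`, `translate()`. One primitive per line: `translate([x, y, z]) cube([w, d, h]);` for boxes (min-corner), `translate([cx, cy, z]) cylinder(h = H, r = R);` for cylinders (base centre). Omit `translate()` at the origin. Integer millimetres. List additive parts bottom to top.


cube([220, 220, 100]);
translate([110, 110, 100]) cylinder(h = 100, r = 50);
translate([110, 110, 200]) cylinder(h = 70, r = 30);
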